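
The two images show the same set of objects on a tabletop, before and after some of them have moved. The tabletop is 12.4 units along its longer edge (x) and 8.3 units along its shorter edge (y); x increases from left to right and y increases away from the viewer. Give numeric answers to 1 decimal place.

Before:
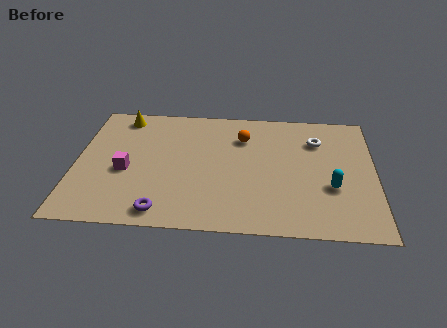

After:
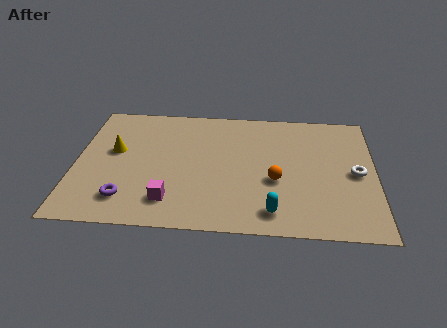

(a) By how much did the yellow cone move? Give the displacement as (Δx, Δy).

(-0.2, -2.4)

The yellow cone started near (1.8, 7.2) and ended near (1.6, 4.8).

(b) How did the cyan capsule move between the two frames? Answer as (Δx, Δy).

(-2.4, -1.7)

From the two frames, the cyan capsule sits at roughly (10.6, 3.0) before and (8.2, 1.3) after.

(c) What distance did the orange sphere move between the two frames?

3.1

The orange sphere was near (6.9, 6.1) before and (8.3, 3.3) after, so it travelled √(1.4² + 2.8²) ≈ 3.1 units.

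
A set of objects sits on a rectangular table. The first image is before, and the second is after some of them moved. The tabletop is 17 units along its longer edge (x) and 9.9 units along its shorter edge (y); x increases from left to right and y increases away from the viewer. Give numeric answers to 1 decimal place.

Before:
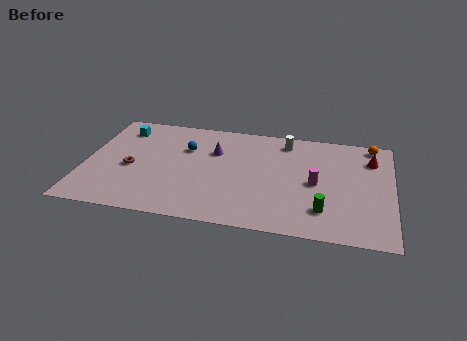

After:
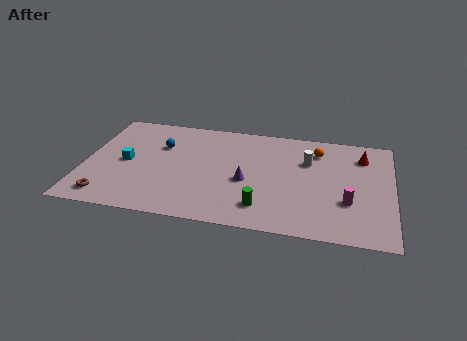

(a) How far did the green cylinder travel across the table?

3.3

The green cylinder moved from about (13.3, 2.3) to (10.0, 2.0), a distance of √(3.3² + 0.3²) ≈ 3.3.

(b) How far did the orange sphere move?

3.2

The orange sphere was near (15.8, 8.9) before and (12.8, 7.8) after, so it travelled √(3.0² + 1.1²) ≈ 3.2 units.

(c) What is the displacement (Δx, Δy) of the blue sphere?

(-1.4, 0.0)

From the two frames, the blue sphere sits at roughly (5.5, 6.7) before and (4.1, 6.7) after.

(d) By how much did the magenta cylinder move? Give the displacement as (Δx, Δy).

(1.8, -1.4)

From the two frames, the magenta cylinder sits at roughly (12.8, 4.7) before and (14.6, 3.3) after.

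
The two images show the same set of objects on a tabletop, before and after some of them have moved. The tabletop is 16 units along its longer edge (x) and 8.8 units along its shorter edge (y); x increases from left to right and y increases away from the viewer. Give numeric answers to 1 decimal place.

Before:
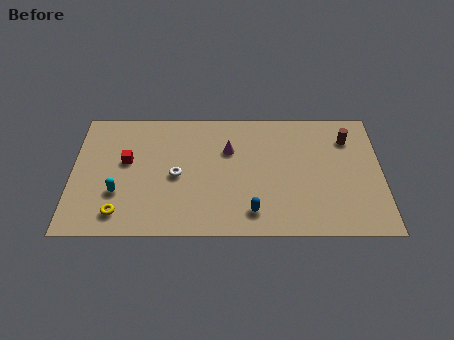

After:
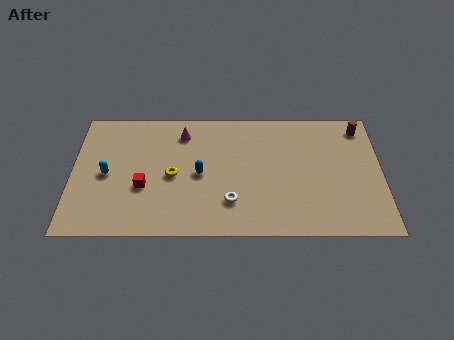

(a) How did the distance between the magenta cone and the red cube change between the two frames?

-1.1

The distance was about 5.4 in the first image and 4.3 in the second, so they moved 1.1 units closer together.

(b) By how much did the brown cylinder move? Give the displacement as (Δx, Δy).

(0.7, 0.8)

The brown cylinder started near (14.3, 6.7) and ended near (15.0, 7.5).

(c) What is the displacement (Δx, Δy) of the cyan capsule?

(-0.6, 1.3)

From the two frames, the cyan capsule sits at roughly (2.4, 2.9) before and (1.8, 4.2) after.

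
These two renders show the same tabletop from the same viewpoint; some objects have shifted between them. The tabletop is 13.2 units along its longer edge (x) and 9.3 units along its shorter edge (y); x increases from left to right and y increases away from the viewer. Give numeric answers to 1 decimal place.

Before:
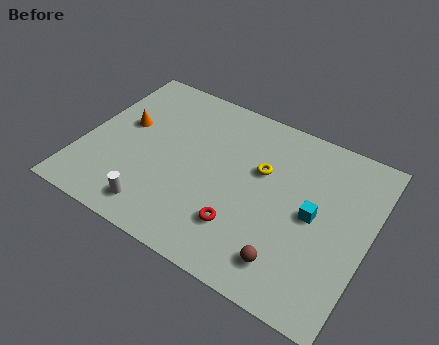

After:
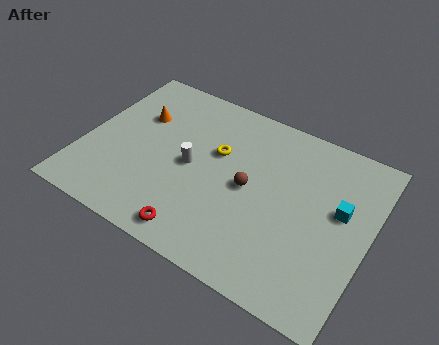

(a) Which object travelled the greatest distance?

the brown sphere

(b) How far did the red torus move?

2.2

The red torus was near (7.7, 2.4) before and (5.9, 1.1) after, so it travelled √(1.8² + 1.3²) ≈ 2.2 units.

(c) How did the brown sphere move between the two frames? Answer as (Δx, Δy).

(-2.3, 2.9)

The brown sphere was at about (10.0, 1.7) and moved to about (7.7, 4.6).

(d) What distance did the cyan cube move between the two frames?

1.4

From (10.7, 4.6) to (11.8, 5.4), the cyan cube covered √(1.1² + 0.8²) ≈ 1.4 units.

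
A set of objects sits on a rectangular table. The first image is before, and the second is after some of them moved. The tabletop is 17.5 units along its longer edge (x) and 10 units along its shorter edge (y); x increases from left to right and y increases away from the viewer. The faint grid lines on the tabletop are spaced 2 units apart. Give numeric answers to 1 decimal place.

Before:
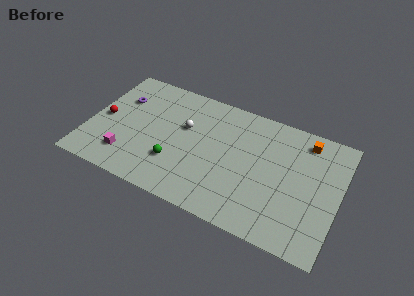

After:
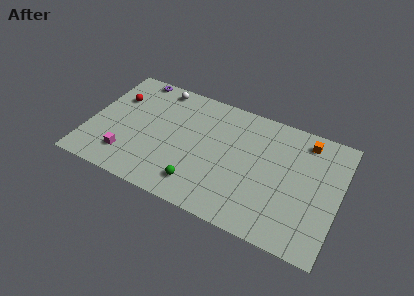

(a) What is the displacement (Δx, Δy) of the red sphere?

(0.6, 2.1)

From the two frames, the red sphere sits at roughly (1.0, 4.8) before and (1.6, 6.9) after.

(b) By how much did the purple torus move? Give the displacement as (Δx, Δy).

(0.7, 2.3)

The purple torus was at about (1.9, 6.9) and moved to about (2.6, 9.2).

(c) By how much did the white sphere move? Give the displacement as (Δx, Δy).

(-2.2, 2.7)

From the two frames, the white sphere sits at roughly (6.6, 6.2) before and (4.4, 8.9) after.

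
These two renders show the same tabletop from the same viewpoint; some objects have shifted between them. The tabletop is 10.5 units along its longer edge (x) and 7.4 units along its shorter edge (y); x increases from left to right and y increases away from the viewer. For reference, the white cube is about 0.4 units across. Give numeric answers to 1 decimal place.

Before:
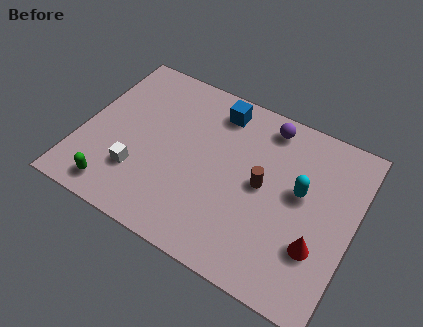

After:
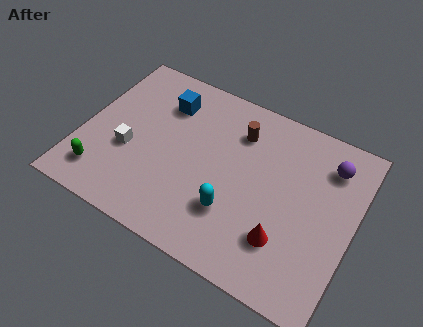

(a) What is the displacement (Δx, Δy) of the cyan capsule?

(-2.3, -2.0)

The cyan capsule started near (8.4, 4.2) and ended near (6.1, 2.2).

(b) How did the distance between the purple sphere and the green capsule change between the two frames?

+1.9

They were about 7.4 units apart before and 9.3 after — 1.9 units further apart.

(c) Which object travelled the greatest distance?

the cyan capsule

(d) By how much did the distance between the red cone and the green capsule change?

-0.7

They were about 7.7 units apart before and 7.0 after — 0.7 units closer together.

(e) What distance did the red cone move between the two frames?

1.2

From (9.3, 2.3) to (8.1, 2.0), the red cone covered √(1.2² + 0.3²) ≈ 1.2 units.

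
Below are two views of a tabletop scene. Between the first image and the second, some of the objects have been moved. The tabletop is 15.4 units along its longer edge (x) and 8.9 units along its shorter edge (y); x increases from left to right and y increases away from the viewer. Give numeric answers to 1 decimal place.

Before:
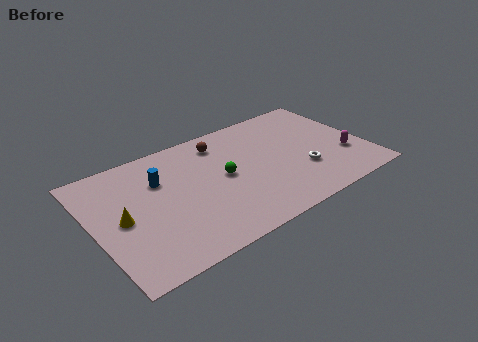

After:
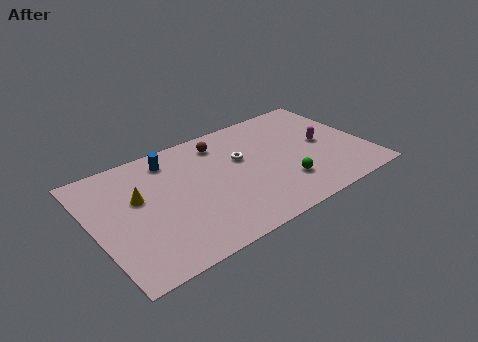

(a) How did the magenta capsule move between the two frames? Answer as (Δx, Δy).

(-1.0, 1.6)

The magenta capsule was at about (14.1, 2.9) and moved to about (13.1, 4.5).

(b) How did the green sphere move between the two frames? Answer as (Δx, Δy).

(3.1, -2.2)

The green sphere was at about (7.3, 4.6) and moved to about (10.4, 2.4).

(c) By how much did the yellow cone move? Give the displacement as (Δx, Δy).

(1.1, 1.1)

From the two frames, the yellow cone sits at roughly (1.5, 4.3) before and (2.6, 5.4) after.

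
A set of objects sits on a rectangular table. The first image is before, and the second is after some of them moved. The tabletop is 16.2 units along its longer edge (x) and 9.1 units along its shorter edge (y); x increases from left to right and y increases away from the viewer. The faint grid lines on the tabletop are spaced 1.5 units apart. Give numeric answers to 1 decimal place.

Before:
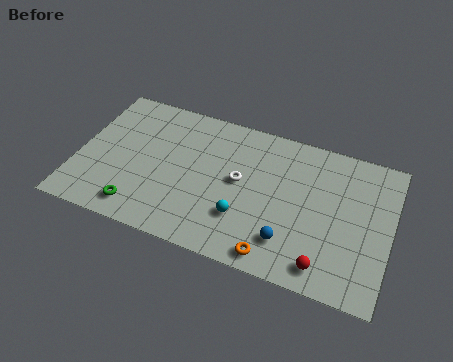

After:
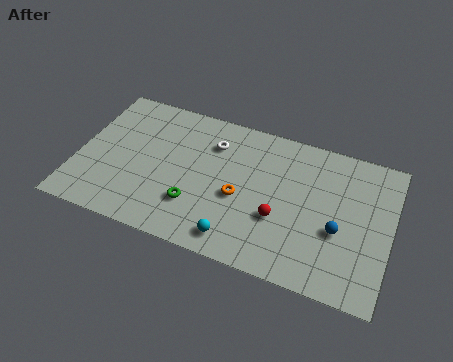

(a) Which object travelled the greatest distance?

the orange torus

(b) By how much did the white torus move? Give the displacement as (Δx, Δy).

(-1.6, 1.9)

The white torus started near (8.4, 4.9) and ended near (6.8, 6.8).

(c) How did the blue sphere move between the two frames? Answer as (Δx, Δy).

(2.4, 1.5)

From the two frames, the blue sphere sits at roughly (11.2, 2.1) before and (13.6, 3.6) after.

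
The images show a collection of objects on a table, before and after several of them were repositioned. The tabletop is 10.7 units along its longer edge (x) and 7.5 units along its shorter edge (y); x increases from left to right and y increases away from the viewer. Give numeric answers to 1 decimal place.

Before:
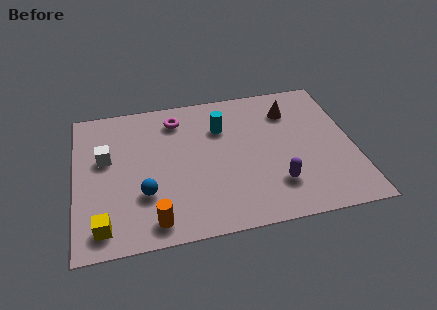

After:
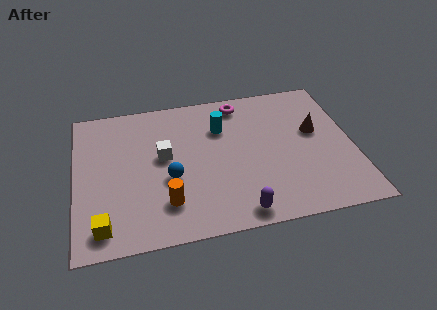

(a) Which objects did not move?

the cyan cylinder and the yellow cube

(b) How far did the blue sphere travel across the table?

1.2

The blue sphere moved from about (2.6, 2.4) to (3.6, 3.0), a distance of √(1.0² + 0.6²) ≈ 1.2.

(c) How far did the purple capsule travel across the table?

1.9

The purple capsule moved from about (7.6, 1.9) to (6.1, 0.8), a distance of √(1.5² + 1.1²) ≈ 1.9.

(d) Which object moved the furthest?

the magenta torus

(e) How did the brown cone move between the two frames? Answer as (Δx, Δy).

(0.9, -1.3)

The brown cone was at about (8.4, 5.7) and moved to about (9.3, 4.4).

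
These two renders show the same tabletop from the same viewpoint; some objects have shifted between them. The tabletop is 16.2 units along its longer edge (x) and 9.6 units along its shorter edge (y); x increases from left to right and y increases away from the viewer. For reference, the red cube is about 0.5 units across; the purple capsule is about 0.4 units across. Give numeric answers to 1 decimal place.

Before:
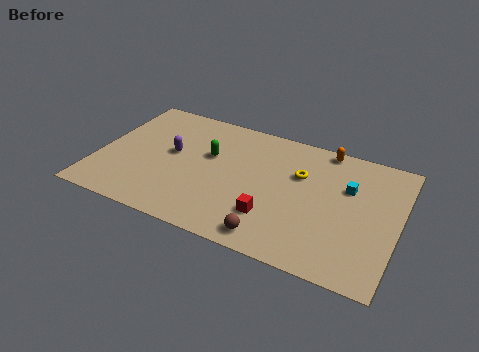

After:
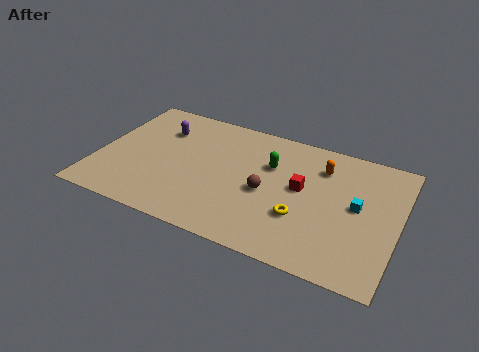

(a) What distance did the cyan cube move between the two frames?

1.3

From (13.4, 6.3) to (14.0, 5.1), the cyan cube covered √(0.6² + 1.2²) ≈ 1.3 units.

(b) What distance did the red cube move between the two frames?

3.0

The red cube was near (9.7, 2.6) before and (11.0, 5.3) after, so it travelled √(1.3² + 2.7²) ≈ 3.0 units.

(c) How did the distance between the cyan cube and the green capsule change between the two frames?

-2.5

They were about 7.5 units apart before and 5.0 after — 2.5 units closer together.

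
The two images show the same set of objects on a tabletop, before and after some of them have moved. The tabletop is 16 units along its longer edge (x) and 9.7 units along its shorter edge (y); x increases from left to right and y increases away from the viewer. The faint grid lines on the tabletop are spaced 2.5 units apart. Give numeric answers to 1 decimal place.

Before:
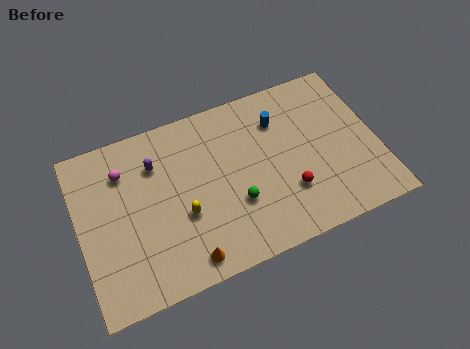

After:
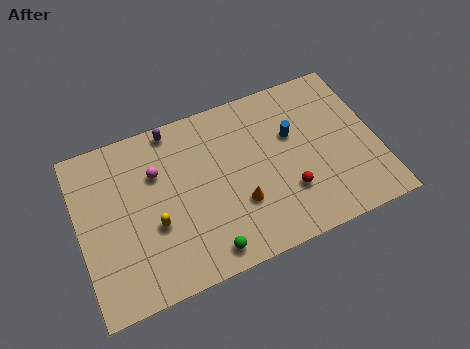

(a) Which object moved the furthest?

the orange cone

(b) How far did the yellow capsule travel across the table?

1.5

From (5.4, 3.7) to (3.9, 3.7), the yellow capsule covered √(1.5² + 0.0²) ≈ 1.5 units.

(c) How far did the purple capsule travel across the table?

2.0

From (4.3, 7.1) to (5.4, 8.8), the purple capsule covered √(1.1² + 1.7²) ≈ 2.0 units.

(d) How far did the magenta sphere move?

1.8

From (2.6, 7.3) to (4.3, 6.6), the magenta sphere covered √(1.7² + 0.7²) ≈ 1.8 units.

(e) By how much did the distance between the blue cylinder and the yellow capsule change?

+1.5

They were about 6.6 units apart before and 8.1 after — 1.5 units further apart.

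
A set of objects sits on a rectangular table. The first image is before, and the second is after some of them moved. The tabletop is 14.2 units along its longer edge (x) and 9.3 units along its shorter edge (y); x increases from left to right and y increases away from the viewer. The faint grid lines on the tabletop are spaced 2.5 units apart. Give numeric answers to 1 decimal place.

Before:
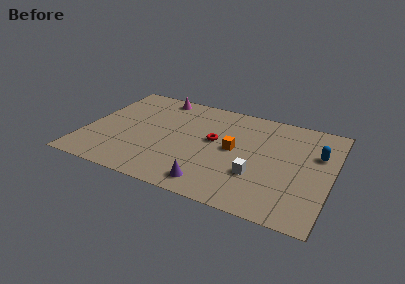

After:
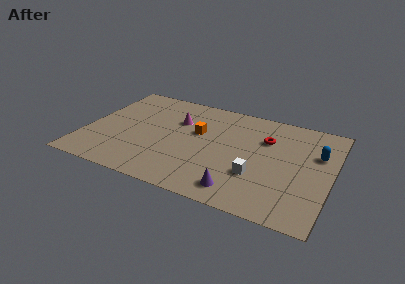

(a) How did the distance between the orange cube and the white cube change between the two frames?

+2.2

The distance was about 2.3 in the first image and 4.5 in the second, so they moved 2.2 units further apart.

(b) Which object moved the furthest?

the red torus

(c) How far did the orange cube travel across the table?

2.3

From (8.6, 4.8) to (6.4, 5.6), the orange cube covered √(2.2² + 0.8²) ≈ 2.3 units.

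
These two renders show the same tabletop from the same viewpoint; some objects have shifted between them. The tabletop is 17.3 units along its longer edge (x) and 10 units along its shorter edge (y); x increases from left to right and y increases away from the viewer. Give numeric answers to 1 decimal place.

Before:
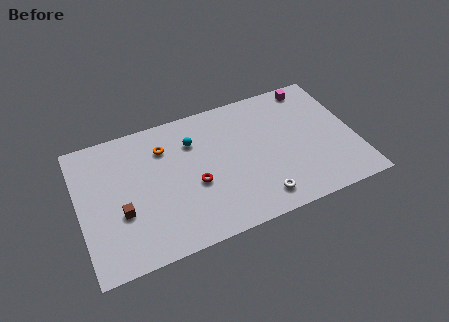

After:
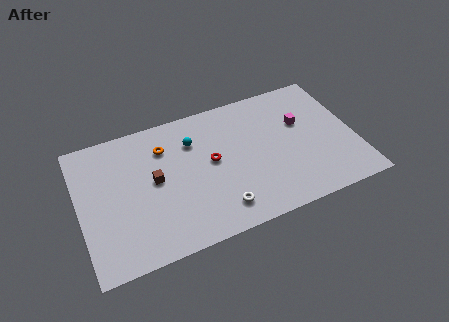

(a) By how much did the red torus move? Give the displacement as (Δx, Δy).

(1.2, 1.3)

The red torus was at about (7.1, 4.1) and moved to about (8.3, 5.4).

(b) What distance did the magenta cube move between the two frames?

2.8

From (15.1, 8.9) to (14.1, 6.3), the magenta cube covered √(1.0² + 2.6²) ≈ 2.8 units.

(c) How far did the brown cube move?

2.7

The brown cube moved from about (2.5, 3.7) to (4.7, 5.3), a distance of √(2.2² + 1.6²) ≈ 2.7.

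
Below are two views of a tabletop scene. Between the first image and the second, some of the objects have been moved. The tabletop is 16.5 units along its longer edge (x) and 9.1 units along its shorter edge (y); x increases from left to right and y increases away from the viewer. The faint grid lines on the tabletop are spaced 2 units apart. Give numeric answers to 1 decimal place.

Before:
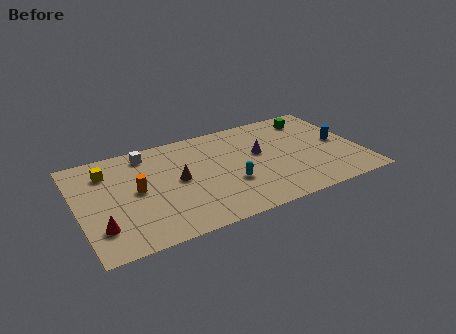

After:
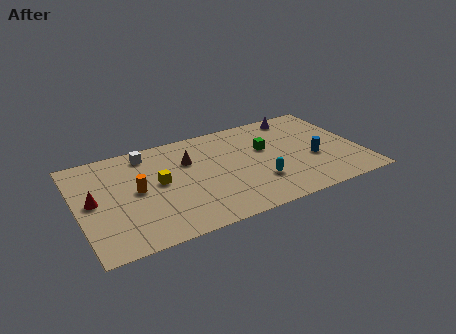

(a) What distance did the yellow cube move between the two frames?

3.5

From (1.9, 7.0) to (4.7, 4.9), the yellow cube covered √(2.8² + 2.1²) ≈ 3.5 units.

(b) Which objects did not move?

the white cube and the orange cylinder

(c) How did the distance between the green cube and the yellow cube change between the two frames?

-5.9

They were about 12.3 units apart before and 6.4 after — 5.9 units closer together.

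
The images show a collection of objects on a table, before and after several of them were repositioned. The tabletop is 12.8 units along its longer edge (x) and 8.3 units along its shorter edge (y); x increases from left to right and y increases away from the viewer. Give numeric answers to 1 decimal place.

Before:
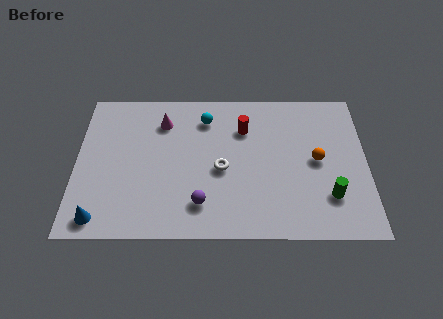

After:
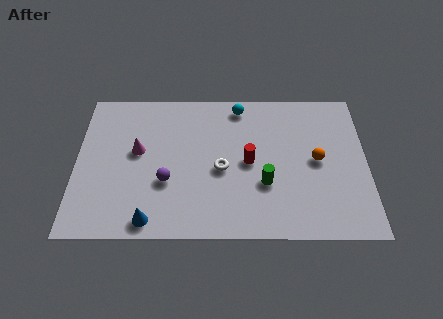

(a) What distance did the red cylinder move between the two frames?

1.9

The red cylinder moved from about (7.4, 6.0) to (7.6, 4.1), a distance of √(0.2² + 1.9²) ≈ 1.9.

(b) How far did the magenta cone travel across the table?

2.0

From (3.8, 6.4) to (2.7, 4.7), the magenta cone covered √(1.1² + 1.7²) ≈ 2.0 units.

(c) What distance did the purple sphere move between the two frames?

1.9

The purple sphere moved from about (5.5, 1.8) to (4.0, 3.0), a distance of √(1.5² + 1.2²) ≈ 1.9.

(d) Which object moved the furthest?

the green cylinder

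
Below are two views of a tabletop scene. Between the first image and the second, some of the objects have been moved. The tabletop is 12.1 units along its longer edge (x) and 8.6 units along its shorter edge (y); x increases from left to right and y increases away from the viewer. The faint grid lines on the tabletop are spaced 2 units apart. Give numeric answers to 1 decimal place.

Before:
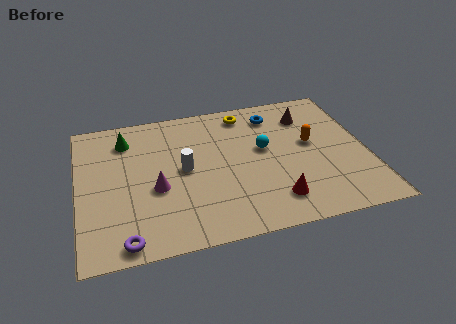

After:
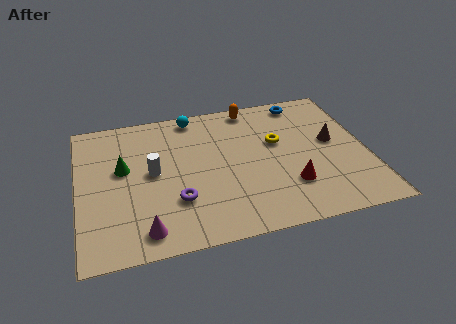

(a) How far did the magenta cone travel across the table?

2.4

The magenta cone was near (3.2, 3.5) before and (2.6, 1.2) after, so it travelled √(0.6² + 2.3²) ≈ 2.4 units.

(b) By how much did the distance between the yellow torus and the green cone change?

+1.4

The distance was about 5.1 in the first image and 6.5 in the second, so they moved 1.4 units further apart.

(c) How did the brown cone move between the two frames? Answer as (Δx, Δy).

(0.9, -1.9)

The brown cone was at about (9.8, 6.6) and moved to about (10.7, 4.7).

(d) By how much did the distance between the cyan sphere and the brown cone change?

+3.8

They were about 2.6 units apart before and 6.4 after — 3.8 units further apart.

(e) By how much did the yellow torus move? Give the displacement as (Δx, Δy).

(1.2, -2.2)

The yellow torus was at about (7.2, 7.4) and moved to about (8.4, 5.2).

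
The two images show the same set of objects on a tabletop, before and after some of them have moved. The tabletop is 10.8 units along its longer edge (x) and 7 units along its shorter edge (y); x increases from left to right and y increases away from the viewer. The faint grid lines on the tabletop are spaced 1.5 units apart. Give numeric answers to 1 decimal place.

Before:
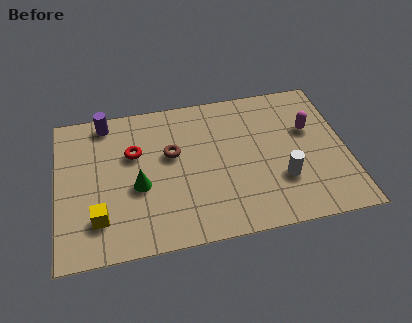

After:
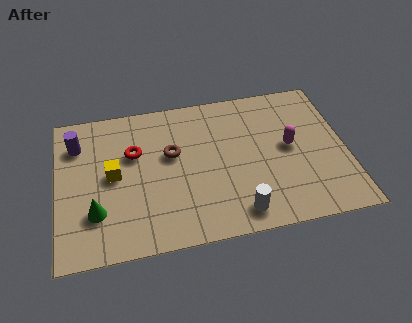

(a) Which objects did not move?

the red torus and the brown torus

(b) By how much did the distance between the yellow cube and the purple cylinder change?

-2.4

They were about 4.5 units apart before and 2.1 after — 2.4 units closer together.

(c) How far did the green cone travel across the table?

1.8

The green cone moved from about (3.0, 2.9) to (1.4, 2.0), a distance of √(1.6² + 0.9²) ≈ 1.8.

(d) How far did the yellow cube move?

2.0

The yellow cube was near (1.5, 1.7) before and (2.1, 3.6) after, so it travelled √(0.6² + 1.9²) ≈ 2.0 units.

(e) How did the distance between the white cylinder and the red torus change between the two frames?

-0.8

The distance was about 5.9 in the first image and 5.1 in the second, so they moved 0.8 units closer together.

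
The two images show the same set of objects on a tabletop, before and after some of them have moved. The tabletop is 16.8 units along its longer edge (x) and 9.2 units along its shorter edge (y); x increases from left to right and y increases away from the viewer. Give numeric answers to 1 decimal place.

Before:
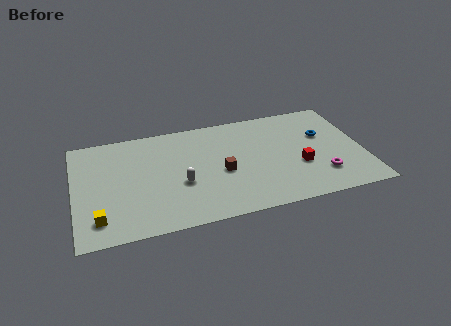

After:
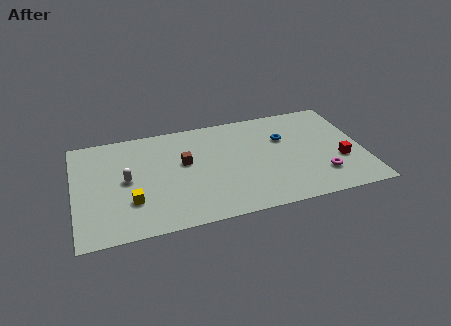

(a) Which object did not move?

the magenta torus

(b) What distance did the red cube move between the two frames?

2.4

The red cube moved from about (13.0, 3.4) to (15.4, 3.3), a distance of √(2.4² + 0.1²) ≈ 2.4.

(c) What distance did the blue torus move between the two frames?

2.3

The blue torus was near (14.6, 5.8) before and (12.3, 6.1) after, so it travelled √(2.3² + 0.3²) ≈ 2.3 units.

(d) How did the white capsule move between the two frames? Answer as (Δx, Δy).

(-3.1, 1.1)

The white capsule started near (6.1, 3.6) and ended near (3.0, 4.7).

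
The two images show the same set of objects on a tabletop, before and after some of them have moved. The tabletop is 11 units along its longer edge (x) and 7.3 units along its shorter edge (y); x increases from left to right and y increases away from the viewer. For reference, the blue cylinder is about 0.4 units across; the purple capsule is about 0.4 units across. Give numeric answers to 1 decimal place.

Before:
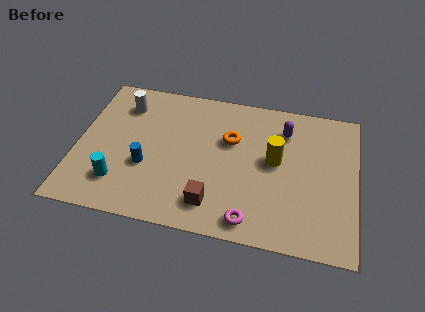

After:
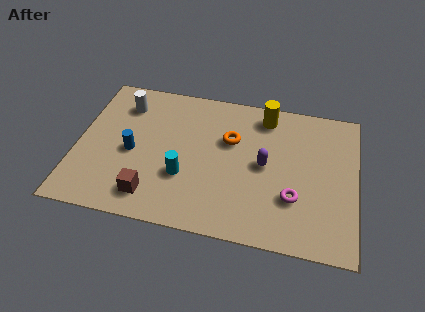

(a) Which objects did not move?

the orange torus and the white cylinder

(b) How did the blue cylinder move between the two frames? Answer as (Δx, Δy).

(-0.6, 0.6)

The blue cylinder started near (2.8, 2.7) and ended near (2.2, 3.3).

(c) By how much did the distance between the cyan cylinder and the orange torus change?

-2.4

Before: roughly 5.2 units apart; after: 2.8. That's 2.4 units closer together.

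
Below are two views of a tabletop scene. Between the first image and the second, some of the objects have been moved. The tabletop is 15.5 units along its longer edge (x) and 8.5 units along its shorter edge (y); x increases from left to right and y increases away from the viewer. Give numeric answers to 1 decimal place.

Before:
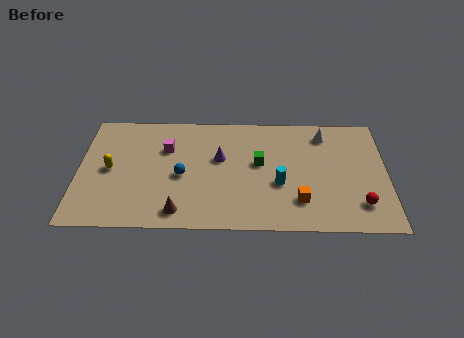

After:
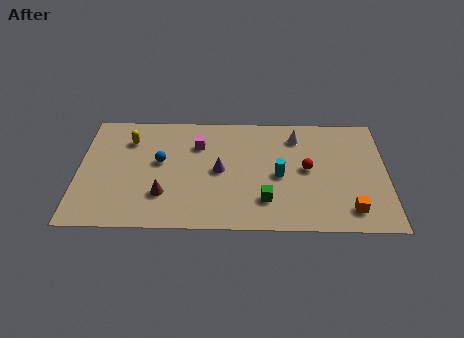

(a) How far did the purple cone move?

0.9

From (7.1, 5.1) to (7.1, 4.2), the purple cone covered √(0.0² + 0.9²) ≈ 0.9 units.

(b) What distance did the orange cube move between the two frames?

2.6

The orange cube was near (11.1, 2.1) before and (13.6, 1.5) after, so it travelled √(2.5² + 0.6²) ≈ 2.6 units.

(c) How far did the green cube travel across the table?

2.7

The green cube was near (9.1, 4.8) before and (9.4, 2.1) after, so it travelled √(0.3² + 2.7²) ≈ 2.7 units.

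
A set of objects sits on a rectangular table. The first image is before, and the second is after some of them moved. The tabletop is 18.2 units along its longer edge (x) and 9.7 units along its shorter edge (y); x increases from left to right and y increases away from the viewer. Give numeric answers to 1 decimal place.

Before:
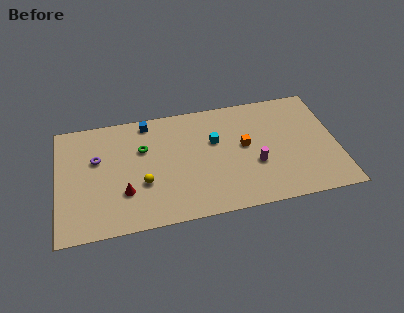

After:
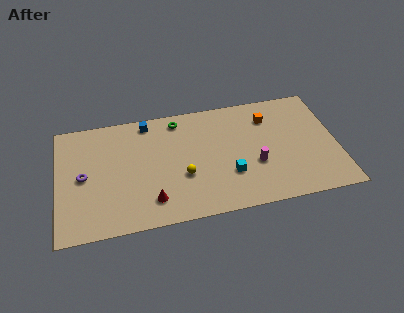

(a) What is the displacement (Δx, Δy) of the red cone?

(1.7, -1.0)

The red cone was at about (4.3, 3.0) and moved to about (6.0, 2.0).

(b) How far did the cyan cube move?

3.1

The cyan cube was near (10.3, 6.1) before and (11.1, 3.1) after, so it travelled √(0.8² + 3.0²) ≈ 3.1 units.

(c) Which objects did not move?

the magenta cylinder and the blue cube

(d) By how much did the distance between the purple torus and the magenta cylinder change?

+0.7

They were about 10.5 units apart before and 11.2 after — 0.7 units further apart.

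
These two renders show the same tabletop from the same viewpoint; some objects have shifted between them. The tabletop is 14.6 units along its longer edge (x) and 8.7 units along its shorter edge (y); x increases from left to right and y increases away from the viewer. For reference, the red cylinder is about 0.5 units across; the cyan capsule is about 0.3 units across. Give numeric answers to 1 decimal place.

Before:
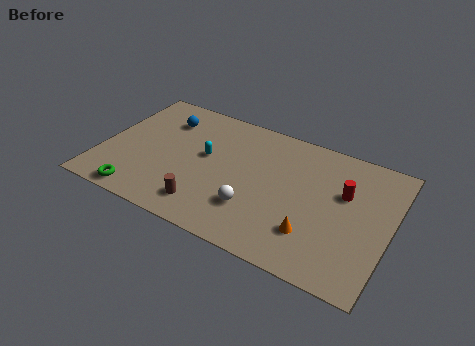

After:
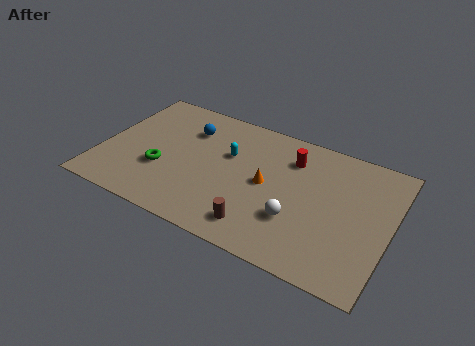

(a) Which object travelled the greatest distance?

the orange cone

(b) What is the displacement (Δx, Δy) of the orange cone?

(-2.6, 2.1)

The orange cone was at about (11.0, 2.3) and moved to about (8.4, 4.4).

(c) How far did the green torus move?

2.3

The green torus was near (2.4, 0.9) before and (3.2, 3.1) after, so it travelled √(0.8² + 2.2²) ≈ 2.3 units.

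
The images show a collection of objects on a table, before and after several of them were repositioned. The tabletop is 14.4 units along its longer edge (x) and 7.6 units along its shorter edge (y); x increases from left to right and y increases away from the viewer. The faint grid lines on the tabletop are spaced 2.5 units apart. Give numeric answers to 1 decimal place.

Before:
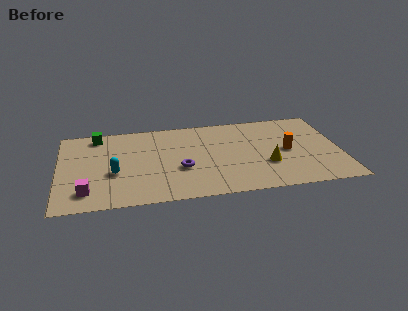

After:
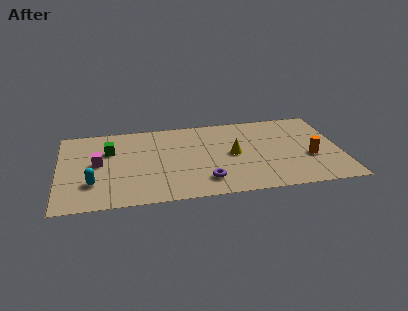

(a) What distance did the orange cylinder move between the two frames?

1.4

The orange cylinder was near (11.7, 3.7) before and (12.8, 2.9) after, so it travelled √(1.1² + 0.8²) ≈ 1.4 units.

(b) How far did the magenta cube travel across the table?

2.6

From (1.4, 1.5) to (2.0, 4.0), the magenta cube covered √(0.6² + 2.5²) ≈ 2.6 units.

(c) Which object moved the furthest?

the magenta cube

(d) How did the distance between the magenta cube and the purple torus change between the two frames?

+0.9

Before: roughly 5.0 units apart; after: 5.9. That's 0.9 units further apart.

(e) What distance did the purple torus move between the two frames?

1.8

The purple torus was near (6.2, 2.9) before and (7.4, 1.6) after, so it travelled √(1.2² + 1.3²) ≈ 1.8 units.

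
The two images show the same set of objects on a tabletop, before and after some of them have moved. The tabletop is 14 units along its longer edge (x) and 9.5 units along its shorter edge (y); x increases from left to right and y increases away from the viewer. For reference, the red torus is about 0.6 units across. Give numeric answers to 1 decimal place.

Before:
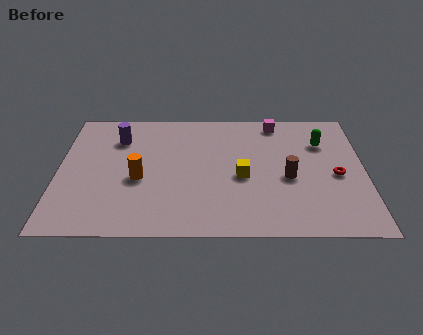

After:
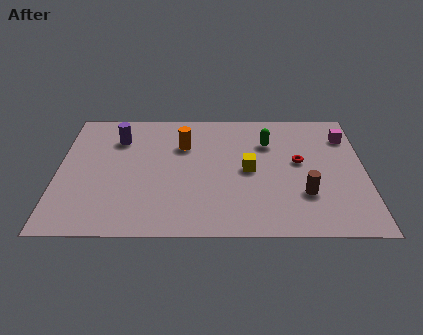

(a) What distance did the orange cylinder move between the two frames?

3.3

From (3.7, 4.0) to (5.7, 6.6), the orange cylinder covered √(2.0² + 2.6²) ≈ 3.3 units.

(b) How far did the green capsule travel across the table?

2.5

From (12.1, 6.8) to (9.6, 6.8), the green capsule covered √(2.5² + 0.0²) ≈ 2.5 units.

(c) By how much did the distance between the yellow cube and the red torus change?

-1.9

The distance was about 4.3 in the first image and 2.4 in the second, so they moved 1.9 units closer together.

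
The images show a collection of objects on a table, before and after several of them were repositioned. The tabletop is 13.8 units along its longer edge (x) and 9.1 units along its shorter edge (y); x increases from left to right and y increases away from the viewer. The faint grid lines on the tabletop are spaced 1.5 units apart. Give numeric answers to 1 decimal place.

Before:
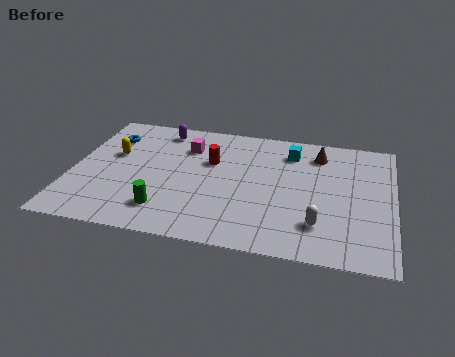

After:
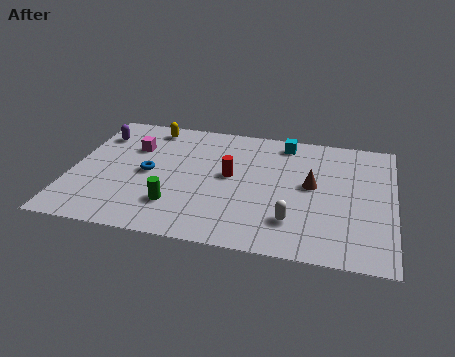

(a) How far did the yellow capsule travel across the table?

2.8

The yellow capsule moved from about (1.7, 5.5) to (3.1, 7.9), a distance of √(1.4² + 2.4²) ≈ 2.8.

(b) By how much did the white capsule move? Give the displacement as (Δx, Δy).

(-1.1, 0.0)

From the two frames, the white capsule sits at roughly (10.7, 2.2) before and (9.6, 2.2) after.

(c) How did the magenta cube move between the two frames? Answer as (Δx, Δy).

(-2.3, -0.5)

The magenta cube was at about (4.8, 6.7) and moved to about (2.5, 6.2).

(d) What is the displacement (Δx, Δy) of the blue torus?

(1.9, -2.4)

The blue torus was at about (1.4, 6.8) and moved to about (3.3, 4.4).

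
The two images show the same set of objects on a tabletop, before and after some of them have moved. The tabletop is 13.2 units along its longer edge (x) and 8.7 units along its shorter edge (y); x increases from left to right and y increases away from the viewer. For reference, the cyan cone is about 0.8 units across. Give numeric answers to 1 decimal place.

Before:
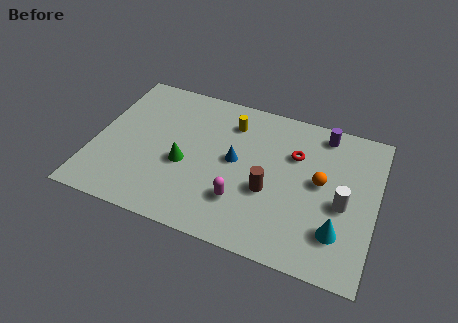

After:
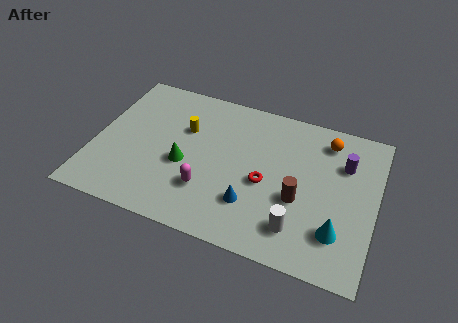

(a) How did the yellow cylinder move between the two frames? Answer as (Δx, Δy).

(-2.1, -1.1)

From the two frames, the yellow cylinder sits at roughly (6.2, 6.8) before and (4.1, 5.7) after.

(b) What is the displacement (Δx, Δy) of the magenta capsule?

(-1.6, 0.1)

The magenta capsule was at about (7.1, 2.4) and moved to about (5.5, 2.5).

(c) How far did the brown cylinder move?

1.4

From (8.3, 3.4) to (9.7, 3.4), the brown cylinder covered √(1.4² + 0.0²) ≈ 1.4 units.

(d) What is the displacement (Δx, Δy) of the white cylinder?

(-1.9, -2.0)

The white cylinder started near (11.7, 3.8) and ended near (9.8, 1.8).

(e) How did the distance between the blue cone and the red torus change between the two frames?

-1.5

Before: roughly 3.0 units apart; after: 1.5. That's 1.5 units closer together.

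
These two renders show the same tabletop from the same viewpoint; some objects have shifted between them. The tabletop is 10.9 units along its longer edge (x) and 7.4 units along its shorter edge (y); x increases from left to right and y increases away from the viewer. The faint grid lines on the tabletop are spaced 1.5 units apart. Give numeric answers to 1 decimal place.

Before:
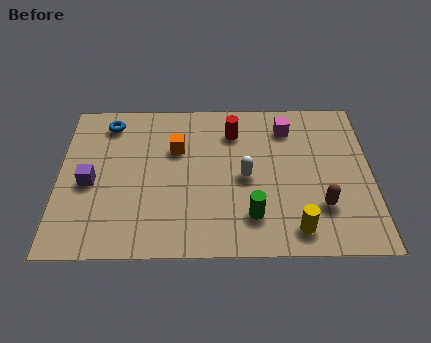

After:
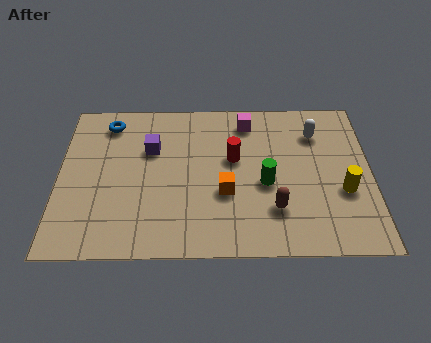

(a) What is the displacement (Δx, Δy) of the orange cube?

(1.7, -2.1)

From the two frames, the orange cube sits at roughly (4.1, 4.9) before and (5.8, 2.8) after.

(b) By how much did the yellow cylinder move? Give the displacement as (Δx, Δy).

(1.7, 1.7)

The yellow cylinder started near (8.2, 1.1) and ended near (9.9, 2.8).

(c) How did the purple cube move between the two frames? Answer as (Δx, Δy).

(2.1, 1.6)

The purple cube was at about (1.1, 3.3) and moved to about (3.2, 4.9).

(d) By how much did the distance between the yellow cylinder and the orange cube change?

-1.5

Before: roughly 5.6 units apart; after: 4.1. That's 1.5 units closer together.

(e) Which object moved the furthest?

the white capsule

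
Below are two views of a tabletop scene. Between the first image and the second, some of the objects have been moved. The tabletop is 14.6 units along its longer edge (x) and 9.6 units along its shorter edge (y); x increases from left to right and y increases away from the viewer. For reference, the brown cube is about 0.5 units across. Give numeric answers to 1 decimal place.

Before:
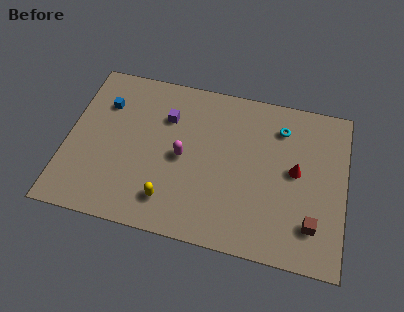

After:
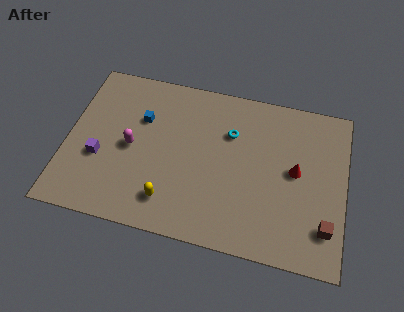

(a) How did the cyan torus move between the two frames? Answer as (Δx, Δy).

(-2.6, -0.9)

The cyan torus started near (11.1, 7.5) and ended near (8.5, 6.6).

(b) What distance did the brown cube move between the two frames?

0.7

From (13.0, 2.2) to (13.7, 2.2), the brown cube covered √(0.7² + 0.0²) ≈ 0.7 units.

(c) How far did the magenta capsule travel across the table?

2.7

The magenta capsule was near (6.1, 4.6) before and (3.4, 4.6) after, so it travelled √(2.7² + 0.0²) ≈ 2.7 units.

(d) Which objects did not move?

the red cone and the yellow capsule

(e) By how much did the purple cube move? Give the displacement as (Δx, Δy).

(-3.3, -3.2)

The purple cube started near (5.1, 6.8) and ended near (1.8, 3.6).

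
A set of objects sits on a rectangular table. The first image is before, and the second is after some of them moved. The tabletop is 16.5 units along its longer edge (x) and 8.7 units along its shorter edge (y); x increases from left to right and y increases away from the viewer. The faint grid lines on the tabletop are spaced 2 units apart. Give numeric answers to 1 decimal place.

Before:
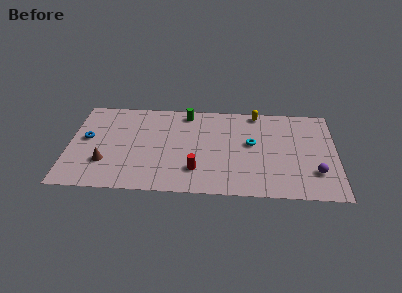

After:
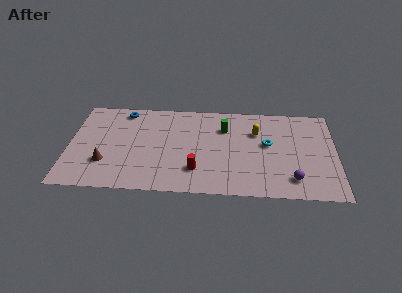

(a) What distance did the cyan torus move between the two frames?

1.0

The cyan torus was near (11.3, 4.9) before and (12.3, 4.9) after, so it travelled √(1.0² + 0.0²) ≈ 1.0 units.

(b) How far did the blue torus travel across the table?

3.6

The blue torus moved from about (1.1, 4.8) to (3.3, 7.6), a distance of √(2.2² + 2.8²) ≈ 3.6.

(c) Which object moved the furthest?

the blue torus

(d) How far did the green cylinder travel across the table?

2.7

The green cylinder was near (7.2, 7.6) before and (9.6, 6.3) after, so it travelled √(2.4² + 1.3²) ≈ 2.7 units.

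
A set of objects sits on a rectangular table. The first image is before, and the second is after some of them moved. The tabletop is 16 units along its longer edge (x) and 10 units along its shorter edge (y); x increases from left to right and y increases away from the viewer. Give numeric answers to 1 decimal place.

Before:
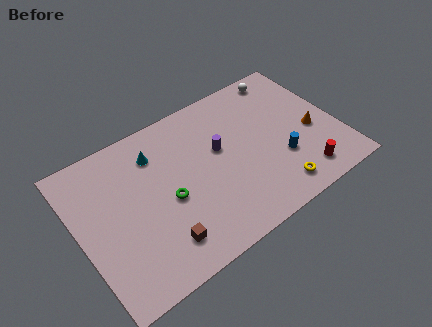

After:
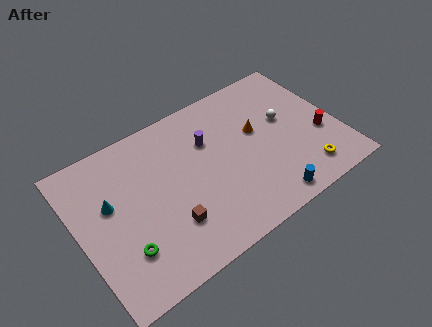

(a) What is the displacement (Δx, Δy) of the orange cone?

(-3.2, 1.7)

The orange cone started near (14.4, 4.2) and ended near (11.2, 5.9).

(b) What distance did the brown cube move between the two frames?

1.1

The brown cube was near (4.4, 2.0) before and (5.1, 2.8) after, so it travelled √(0.7² + 0.8²) ≈ 1.1 units.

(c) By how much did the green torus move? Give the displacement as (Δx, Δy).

(-3.0, -1.7)

The green torus was at about (5.3, 4.4) and moved to about (2.3, 2.7).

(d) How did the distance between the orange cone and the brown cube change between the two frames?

-3.4

Before: roughly 10.2 units apart; after: 6.8. That's 3.4 units closer together.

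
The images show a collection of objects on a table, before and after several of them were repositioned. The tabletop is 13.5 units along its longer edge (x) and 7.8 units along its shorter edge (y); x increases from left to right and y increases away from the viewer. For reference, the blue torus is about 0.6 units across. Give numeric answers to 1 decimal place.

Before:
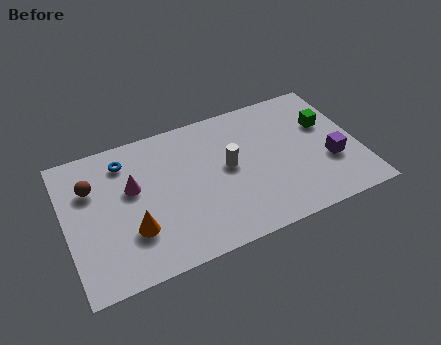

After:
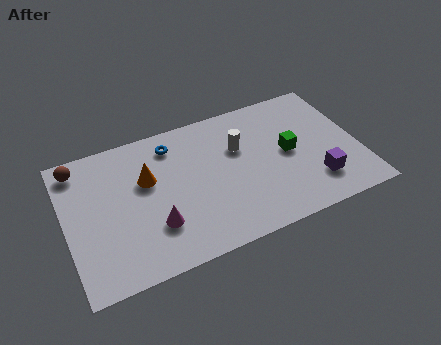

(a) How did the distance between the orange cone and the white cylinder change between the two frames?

-0.6

They were about 4.9 units apart before and 4.3 after — 0.6 units closer together.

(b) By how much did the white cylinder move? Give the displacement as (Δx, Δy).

(0.6, 0.9)

The white cylinder was at about (7.5, 4.2) and moved to about (8.1, 5.1).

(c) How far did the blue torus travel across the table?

2.2

The blue torus was near (2.9, 6.3) before and (5.1, 6.4) after, so it travelled √(2.2² + 0.1²) ≈ 2.2 units.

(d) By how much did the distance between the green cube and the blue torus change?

-3.7

Before: roughly 9.4 units apart; after: 5.7. That's 3.7 units closer together.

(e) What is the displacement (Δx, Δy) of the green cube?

(-1.9, -1.0)

The green cube started near (12.2, 5.0) and ended near (10.3, 4.0).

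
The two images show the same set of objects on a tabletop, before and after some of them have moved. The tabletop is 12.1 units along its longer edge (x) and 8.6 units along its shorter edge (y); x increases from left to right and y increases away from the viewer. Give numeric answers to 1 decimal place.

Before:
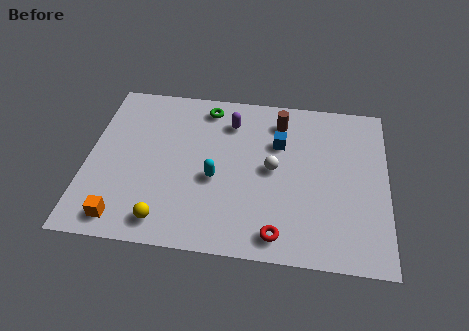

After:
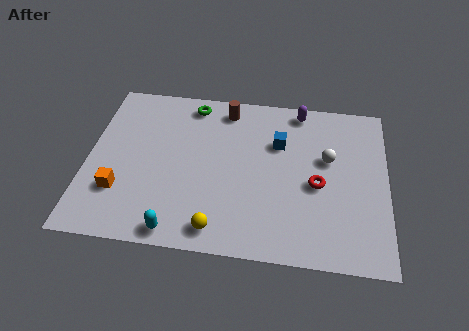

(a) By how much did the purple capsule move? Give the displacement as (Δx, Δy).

(2.8, 1.0)

From the two frames, the purple capsule sits at roughly (5.7, 6.7) before and (8.5, 7.7) after.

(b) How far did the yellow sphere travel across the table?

2.1

The yellow sphere was near (3.3, 1.2) before and (5.4, 1.1) after, so it travelled √(2.1² + 0.1²) ≈ 2.1 units.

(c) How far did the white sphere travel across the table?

2.3

The white sphere moved from about (7.5, 4.4) to (9.7, 5.2), a distance of √(2.2² + 0.8²) ≈ 2.3.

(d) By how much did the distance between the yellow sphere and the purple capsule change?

+1.3

Before: roughly 6.0 units apart; after: 7.3. That's 1.3 units further apart.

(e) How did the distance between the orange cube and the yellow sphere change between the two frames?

+2.5

Before: roughly 1.7 units apart; after: 4.2. That's 2.5 units further apart.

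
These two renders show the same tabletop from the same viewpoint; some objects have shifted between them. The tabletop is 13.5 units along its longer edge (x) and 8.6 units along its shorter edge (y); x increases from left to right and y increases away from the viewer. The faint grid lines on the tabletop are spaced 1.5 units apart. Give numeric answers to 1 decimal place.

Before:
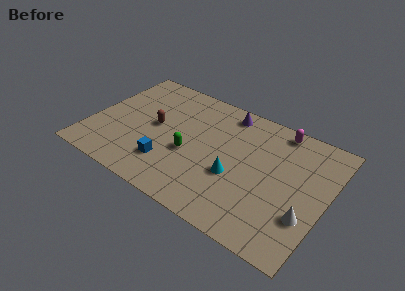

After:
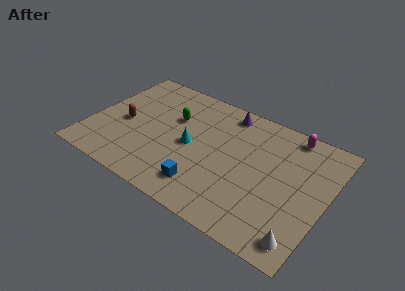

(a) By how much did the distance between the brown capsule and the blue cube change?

+3.0

The distance was about 2.6 in the first image and 5.6 in the second, so they moved 3.0 units further apart.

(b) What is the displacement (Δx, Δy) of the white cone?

(0.0, -1.5)

The white cone started near (12.6, 2.7) and ended near (12.6, 1.2).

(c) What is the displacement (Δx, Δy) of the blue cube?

(2.2, -0.5)

The blue cube started near (4.8, 2.2) and ended near (7.0, 1.7).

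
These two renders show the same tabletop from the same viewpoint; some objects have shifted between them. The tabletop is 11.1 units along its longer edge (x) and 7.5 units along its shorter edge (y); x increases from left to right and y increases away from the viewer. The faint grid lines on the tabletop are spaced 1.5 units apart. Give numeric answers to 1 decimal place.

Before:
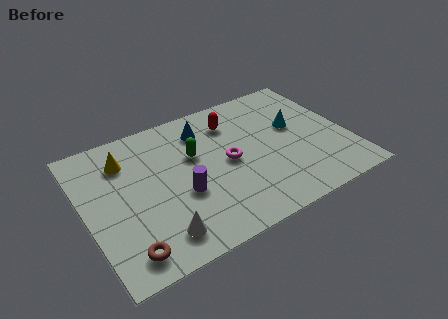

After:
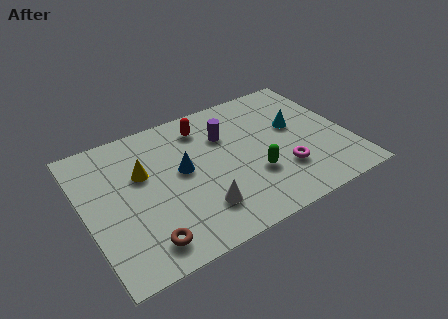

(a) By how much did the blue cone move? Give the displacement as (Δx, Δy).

(-1.2, -1.8)

From the two frames, the blue cone sits at roughly (5.3, 5.9) before and (4.1, 4.1) after.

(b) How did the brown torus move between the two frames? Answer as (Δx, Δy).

(0.8, 0.1)

From the two frames, the brown torus sits at roughly (1.3, 1.1) before and (2.1, 1.2) after.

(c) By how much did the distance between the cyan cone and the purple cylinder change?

-2.3

They were about 5.3 units apart before and 3.0 after — 2.3 units closer together.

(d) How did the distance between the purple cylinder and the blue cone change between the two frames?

-1.0

They were about 3.3 units apart before and 2.3 after — 1.0 units closer together.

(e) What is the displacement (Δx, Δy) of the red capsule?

(-1.2, 0.3)

The red capsule was at about (6.5, 5.8) and moved to about (5.3, 6.1).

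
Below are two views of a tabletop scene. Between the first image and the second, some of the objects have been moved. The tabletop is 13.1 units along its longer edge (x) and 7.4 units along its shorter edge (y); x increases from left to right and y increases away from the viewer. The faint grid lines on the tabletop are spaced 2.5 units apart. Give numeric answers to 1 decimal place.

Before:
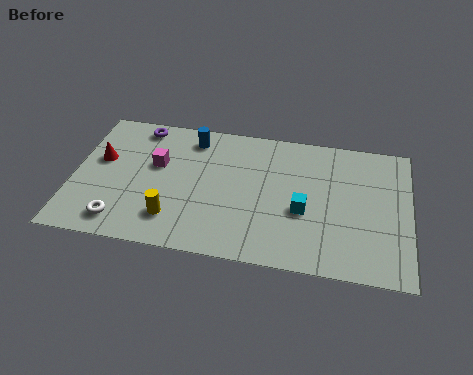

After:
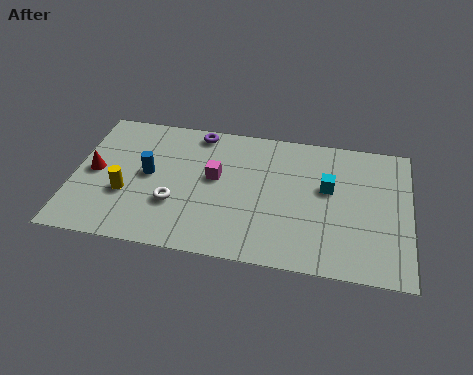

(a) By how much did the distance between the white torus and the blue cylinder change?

-3.8

They were about 5.6 units apart before and 1.8 after — 3.8 units closer together.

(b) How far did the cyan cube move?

1.7

The cyan cube moved from about (9.0, 3.0) to (9.9, 4.4), a distance of √(0.9² + 1.4²) ≈ 1.7.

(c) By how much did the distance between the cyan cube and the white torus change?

-1.0

The distance was about 7.2 in the first image and 6.2 in the second, so they moved 1.0 units closer together.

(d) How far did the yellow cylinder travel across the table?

2.1

The yellow cylinder was near (4.0, 1.7) before and (2.1, 2.7) after, so it travelled √(1.9² + 1.0²) ≈ 2.1 units.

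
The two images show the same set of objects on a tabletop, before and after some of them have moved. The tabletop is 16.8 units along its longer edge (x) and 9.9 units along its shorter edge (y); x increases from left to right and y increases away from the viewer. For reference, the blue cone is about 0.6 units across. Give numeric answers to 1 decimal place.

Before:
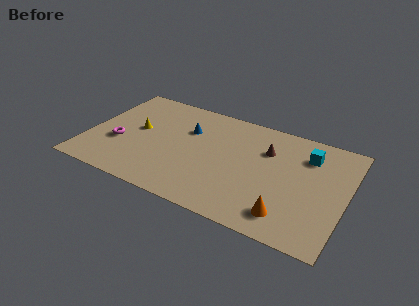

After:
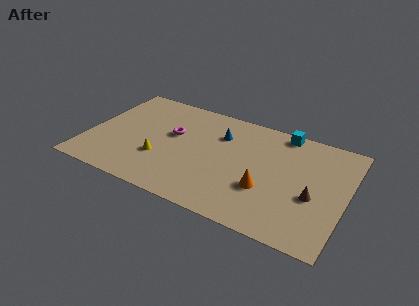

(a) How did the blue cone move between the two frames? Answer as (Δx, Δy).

(2.1, 0.4)

The blue cone started near (6.3, 6.7) and ended near (8.4, 7.1).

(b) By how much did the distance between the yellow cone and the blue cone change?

+1.7

They were about 3.5 units apart before and 5.2 after — 1.7 units further apart.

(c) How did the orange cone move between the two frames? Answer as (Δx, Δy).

(-1.6, 1.6)

The orange cone started near (13.4, 1.8) and ended near (11.8, 3.4).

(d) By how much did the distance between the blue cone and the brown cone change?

+1.9

The distance was about 5.2 in the first image and 7.1 in the second, so they moved 1.9 units further apart.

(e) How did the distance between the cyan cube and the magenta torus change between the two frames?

-5.0

Before: roughly 12.6 units apart; after: 7.6. That's 5.0 units closer together.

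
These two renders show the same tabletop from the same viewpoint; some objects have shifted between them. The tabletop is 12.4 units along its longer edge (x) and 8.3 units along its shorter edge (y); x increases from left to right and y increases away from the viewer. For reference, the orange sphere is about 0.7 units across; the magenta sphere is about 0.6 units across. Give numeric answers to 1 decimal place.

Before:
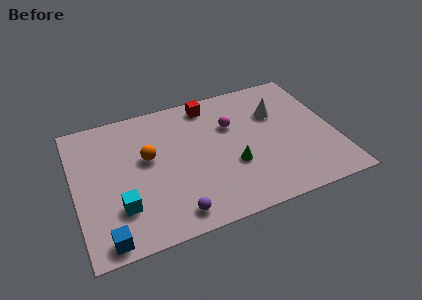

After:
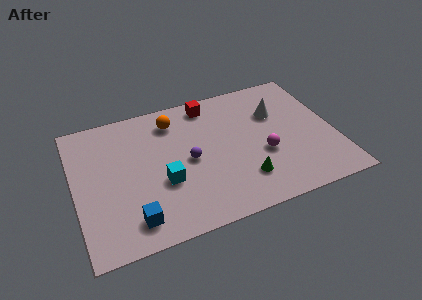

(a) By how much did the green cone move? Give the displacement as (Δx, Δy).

(0.4, -1.0)

The green cone started near (7.4, 3.0) and ended near (7.8, 2.0).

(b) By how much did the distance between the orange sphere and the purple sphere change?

-1.1

The distance was about 3.8 in the first image and 2.7 in the second, so they moved 1.1 units closer together.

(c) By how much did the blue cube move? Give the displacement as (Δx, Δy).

(1.3, 0.6)

The blue cube started near (1.2, 0.8) and ended near (2.5, 1.4).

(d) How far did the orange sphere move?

2.4

The orange sphere was near (3.5, 4.8) before and (4.9, 6.7) after, so it travelled √(1.4² + 1.9²) ≈ 2.4 units.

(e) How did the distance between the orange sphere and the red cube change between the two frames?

-2.1

Before: roughly 4.0 units apart; after: 1.9. That's 2.1 units closer together.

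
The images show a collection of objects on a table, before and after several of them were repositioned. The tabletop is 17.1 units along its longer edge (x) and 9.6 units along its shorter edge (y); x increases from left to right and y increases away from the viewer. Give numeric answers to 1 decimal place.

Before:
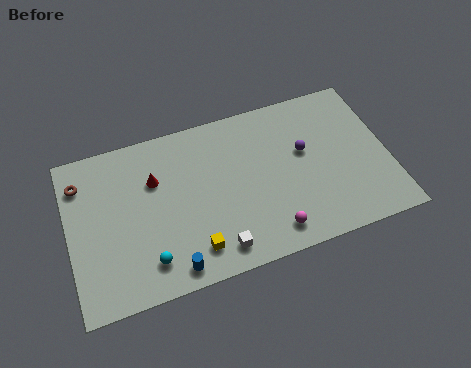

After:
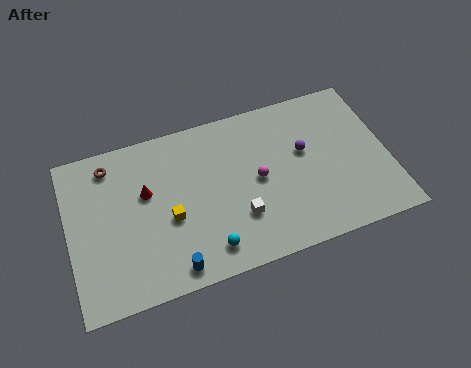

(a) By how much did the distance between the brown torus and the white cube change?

-0.8

The distance was about 9.1 in the first image and 8.3 in the second, so they moved 0.8 units closer together.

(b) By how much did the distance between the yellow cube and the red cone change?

-2.8

Before: roughly 5.0 units apart; after: 2.2. That's 2.8 units closer together.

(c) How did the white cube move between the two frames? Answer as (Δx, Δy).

(1.3, 1.5)

From the two frames, the white cube sits at roughly (7.6, 1.4) before and (8.9, 2.9) after.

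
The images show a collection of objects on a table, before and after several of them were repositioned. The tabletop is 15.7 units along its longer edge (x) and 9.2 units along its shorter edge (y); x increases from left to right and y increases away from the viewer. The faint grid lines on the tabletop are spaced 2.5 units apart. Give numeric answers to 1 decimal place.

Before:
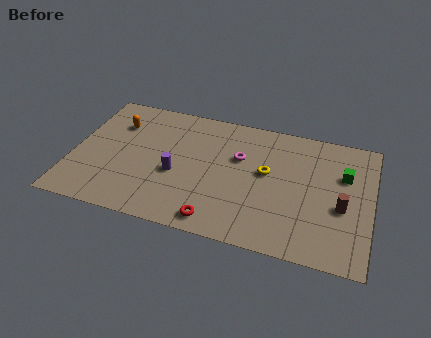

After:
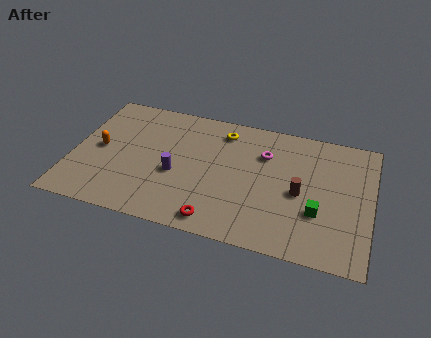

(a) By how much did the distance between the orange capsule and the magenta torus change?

+2.2

The distance was about 6.6 in the first image and 8.8 in the second, so they moved 2.2 units further apart.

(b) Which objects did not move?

the purple cylinder and the red torus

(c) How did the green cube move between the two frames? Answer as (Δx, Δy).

(-1.2, -3.0)

From the two frames, the green cube sits at roughly (14.2, 6.1) before and (13.0, 3.1) after.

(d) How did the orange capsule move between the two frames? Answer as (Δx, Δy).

(-0.7, -2.1)

The orange capsule was at about (2.1, 6.7) and moved to about (1.4, 4.6).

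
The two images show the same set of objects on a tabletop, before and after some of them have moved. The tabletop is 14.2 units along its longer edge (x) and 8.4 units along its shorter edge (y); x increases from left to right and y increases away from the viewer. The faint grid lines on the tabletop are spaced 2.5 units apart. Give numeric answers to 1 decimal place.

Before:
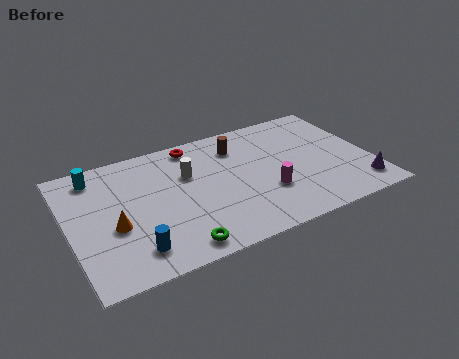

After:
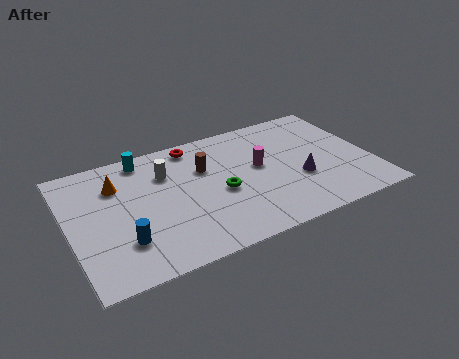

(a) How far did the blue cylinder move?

0.8

From (2.7, 1.6) to (2.3, 2.3), the blue cylinder covered √(0.4² + 0.7²) ≈ 0.8 units.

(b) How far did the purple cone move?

3.1

From (13.4, 1.5) to (10.7, 3.1), the purple cone covered √(2.7² + 1.6²) ≈ 3.1 units.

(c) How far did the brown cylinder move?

1.9

The brown cylinder moved from about (8.2, 6.5) to (6.5, 5.6), a distance of √(1.7² + 0.9²) ≈ 1.9.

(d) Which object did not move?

the red torus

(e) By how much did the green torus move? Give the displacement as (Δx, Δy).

(2.4, 2.7)

The green torus started near (4.6, 1.0) and ended near (7.0, 3.7).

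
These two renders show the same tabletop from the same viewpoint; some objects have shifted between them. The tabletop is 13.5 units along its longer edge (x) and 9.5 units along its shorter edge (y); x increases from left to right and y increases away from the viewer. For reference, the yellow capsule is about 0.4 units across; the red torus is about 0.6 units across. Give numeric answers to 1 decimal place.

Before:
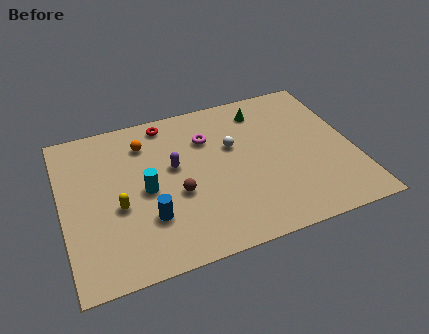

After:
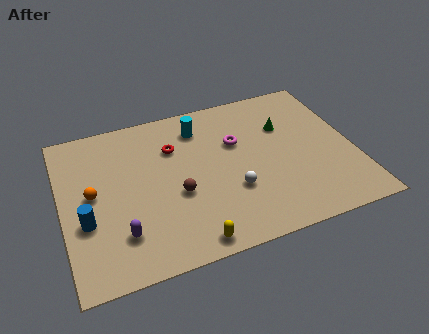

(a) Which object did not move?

the brown sphere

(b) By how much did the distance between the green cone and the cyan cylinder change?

-2.6

They were about 6.7 units apart before and 4.1 after — 2.6 units closer together.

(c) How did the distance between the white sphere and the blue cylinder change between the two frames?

+1.5

The distance was about 5.2 in the first image and 6.7 in the second, so they moved 1.5 units further apart.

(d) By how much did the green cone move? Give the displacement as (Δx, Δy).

(0.9, -1.4)

From the two frames, the green cone sits at roughly (9.6, 7.8) before and (10.5, 6.4) after.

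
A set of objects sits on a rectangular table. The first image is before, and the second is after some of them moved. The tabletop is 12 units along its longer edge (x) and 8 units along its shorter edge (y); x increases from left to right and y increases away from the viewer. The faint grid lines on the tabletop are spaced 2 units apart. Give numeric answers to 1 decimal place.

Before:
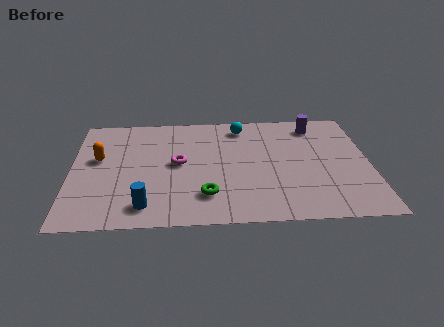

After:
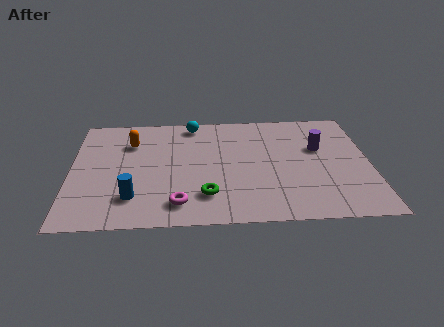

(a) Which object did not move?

the green torus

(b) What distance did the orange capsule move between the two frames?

1.7

The orange capsule moved from about (1.1, 4.7) to (2.4, 5.8), a distance of √(1.3² + 1.1²) ≈ 1.7.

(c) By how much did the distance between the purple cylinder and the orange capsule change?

-1.4

Before: roughly 9.0 units apart; after: 7.6. That's 1.4 units closer together.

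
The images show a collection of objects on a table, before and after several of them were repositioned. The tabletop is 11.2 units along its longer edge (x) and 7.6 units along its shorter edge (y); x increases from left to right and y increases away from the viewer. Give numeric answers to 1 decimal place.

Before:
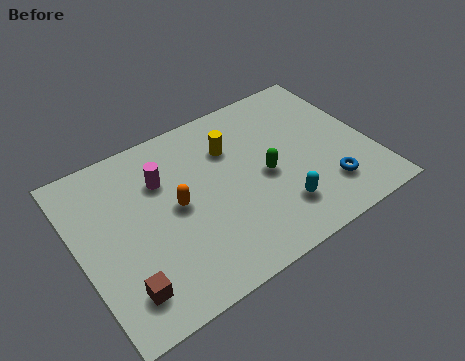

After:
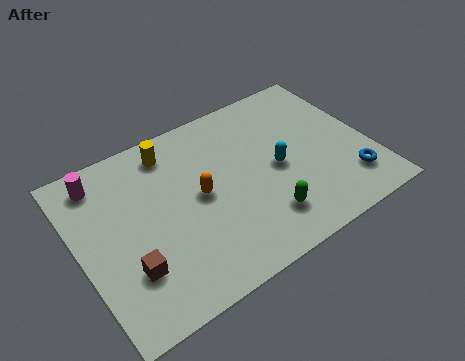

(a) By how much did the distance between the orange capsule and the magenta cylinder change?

+2.8

Before: roughly 1.4 units apart; after: 4.2. That's 2.8 units further apart.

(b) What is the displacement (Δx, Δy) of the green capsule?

(-0.4, -1.8)

The green capsule started near (7.1, 3.5) and ended near (6.7, 1.7).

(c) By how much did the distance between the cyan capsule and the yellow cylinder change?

+0.8

They were about 3.8 units apart before and 4.6 after — 0.8 units further apart.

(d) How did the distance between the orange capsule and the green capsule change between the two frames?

-0.4

They were about 3.4 units apart before and 3.0 after — 0.4 units closer together.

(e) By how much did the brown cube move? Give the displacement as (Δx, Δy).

(0.3, 0.7)

The brown cube was at about (1.3, 1.5) and moved to about (1.6, 2.2).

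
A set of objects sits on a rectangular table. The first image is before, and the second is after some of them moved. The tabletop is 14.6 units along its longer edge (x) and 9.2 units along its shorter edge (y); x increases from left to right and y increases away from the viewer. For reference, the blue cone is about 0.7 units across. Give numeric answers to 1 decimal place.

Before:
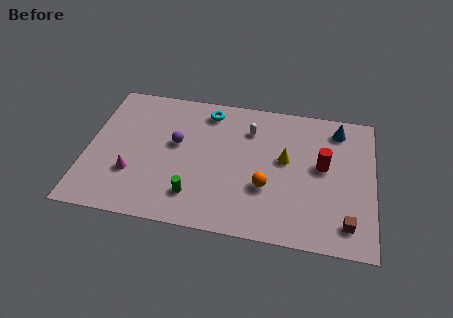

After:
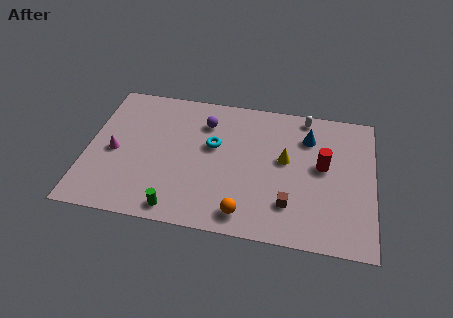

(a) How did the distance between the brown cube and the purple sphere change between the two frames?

-3.0

They were about 9.5 units apart before and 6.5 after — 3.0 units closer together.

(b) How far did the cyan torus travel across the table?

2.3

The cyan torus was near (6.0, 7.8) before and (6.4, 5.5) after, so it travelled √(0.4² + 2.3²) ≈ 2.3 units.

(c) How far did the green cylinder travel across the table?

1.3

From (5.6, 2.0) to (4.8, 1.0), the green cylinder covered √(0.8² + 1.0²) ≈ 1.3 units.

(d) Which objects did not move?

the red cylinder and the yellow cone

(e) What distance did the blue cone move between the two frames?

1.7

From (12.7, 7.7) to (11.2, 6.9), the blue cone covered √(1.5² + 0.8²) ≈ 1.7 units.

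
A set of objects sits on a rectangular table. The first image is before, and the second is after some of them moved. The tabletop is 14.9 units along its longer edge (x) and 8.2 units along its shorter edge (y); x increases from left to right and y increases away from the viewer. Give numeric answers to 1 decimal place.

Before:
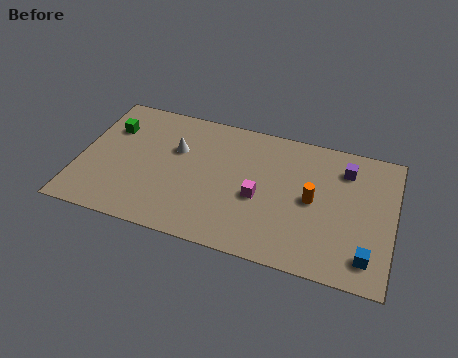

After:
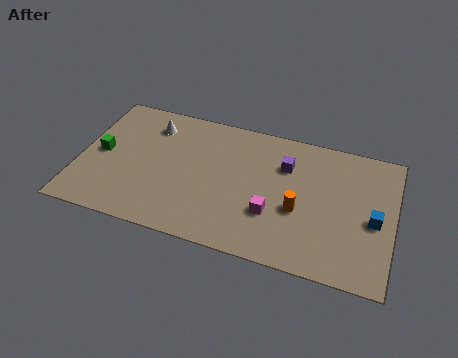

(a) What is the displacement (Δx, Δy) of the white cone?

(-1.3, 1.2)

From the two frames, the white cone sits at roughly (4.5, 5.3) before and (3.2, 6.5) after.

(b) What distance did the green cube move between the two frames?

1.7

The green cube was near (1.3, 5.8) before and (1.0, 4.1) after, so it travelled √(0.3² + 1.7²) ≈ 1.7 units.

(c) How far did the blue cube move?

2.2

The blue cube moved from about (13.8, 1.5) to (14.0, 3.7), a distance of √(0.2² + 2.2²) ≈ 2.2.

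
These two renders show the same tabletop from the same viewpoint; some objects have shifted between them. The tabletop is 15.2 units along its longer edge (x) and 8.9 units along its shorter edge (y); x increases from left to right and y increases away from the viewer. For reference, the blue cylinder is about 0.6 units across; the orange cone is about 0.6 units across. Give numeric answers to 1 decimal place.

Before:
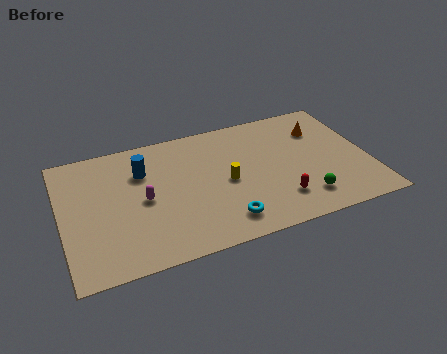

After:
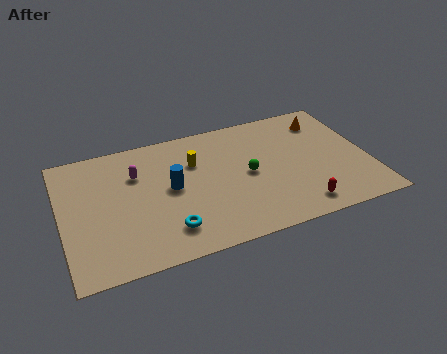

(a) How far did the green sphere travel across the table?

3.6

From (11.7, 1.8) to (9.2, 4.4), the green sphere covered √(2.5² + 2.6²) ≈ 3.6 units.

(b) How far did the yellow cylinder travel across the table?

2.4

From (8.1, 4.2) to (6.7, 6.1), the yellow cylinder covered √(1.4² + 1.9²) ≈ 2.4 units.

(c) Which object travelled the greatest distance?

the green sphere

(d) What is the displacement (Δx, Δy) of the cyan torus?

(-2.7, 0.3)

The cyan torus was at about (7.7, 1.6) and moved to about (5.0, 1.9).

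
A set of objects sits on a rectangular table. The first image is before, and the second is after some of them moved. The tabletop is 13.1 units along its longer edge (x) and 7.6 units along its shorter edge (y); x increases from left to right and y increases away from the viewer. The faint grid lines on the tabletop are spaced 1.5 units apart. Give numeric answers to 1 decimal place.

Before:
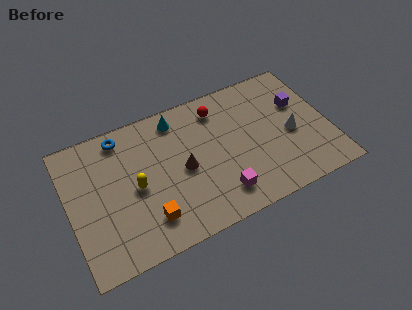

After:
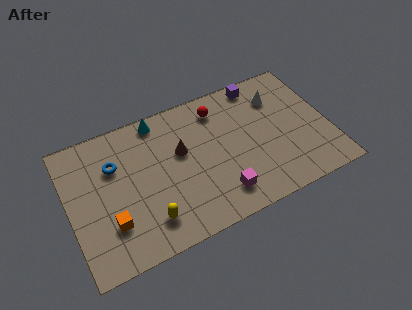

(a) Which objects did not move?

the magenta cube and the red sphere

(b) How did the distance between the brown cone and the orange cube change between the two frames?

+1.7

They were about 2.8 units apart before and 4.5 after — 1.7 units further apart.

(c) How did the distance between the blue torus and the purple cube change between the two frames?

-1.3

The distance was about 9.1 in the first image and 7.8 in the second, so they moved 1.3 units closer together.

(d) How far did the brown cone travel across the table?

1.0

From (5.7, 3.6) to (5.7, 4.6), the brown cone covered √(0.0² + 1.0²) ≈ 1.0 units.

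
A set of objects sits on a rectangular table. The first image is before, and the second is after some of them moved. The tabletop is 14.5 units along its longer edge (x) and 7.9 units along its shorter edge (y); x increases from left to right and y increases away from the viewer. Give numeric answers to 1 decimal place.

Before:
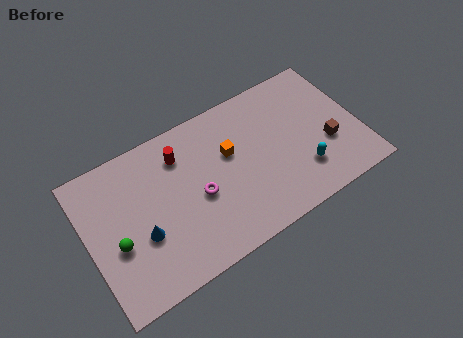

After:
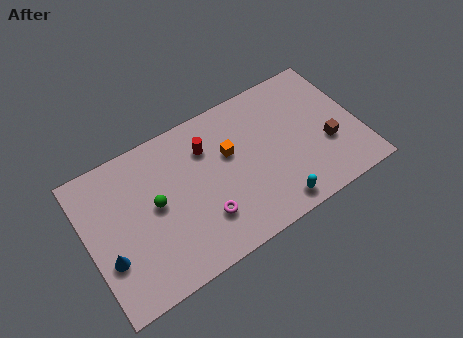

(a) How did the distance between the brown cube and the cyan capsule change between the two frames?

+2.0

They were about 1.7 units apart before and 3.7 after — 2.0 units further apart.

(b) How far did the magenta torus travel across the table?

1.3

The magenta torus was near (5.8, 3.5) before and (5.9, 2.2) after, so it travelled √(0.1² + 1.3²) ≈ 1.3 units.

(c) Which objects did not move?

the orange cube and the brown cube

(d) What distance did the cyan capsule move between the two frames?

2.0

From (11.2, 2.1) to (9.5, 1.0), the cyan capsule covered √(1.7² + 1.1²) ≈ 2.0 units.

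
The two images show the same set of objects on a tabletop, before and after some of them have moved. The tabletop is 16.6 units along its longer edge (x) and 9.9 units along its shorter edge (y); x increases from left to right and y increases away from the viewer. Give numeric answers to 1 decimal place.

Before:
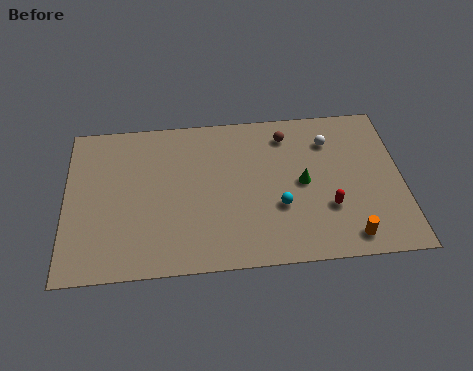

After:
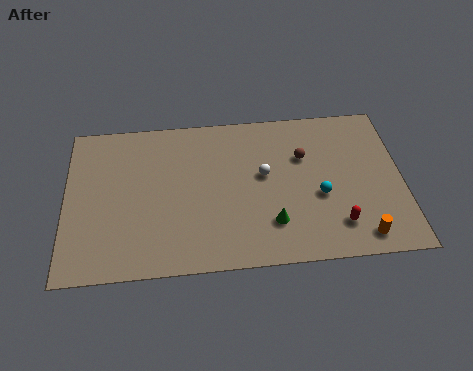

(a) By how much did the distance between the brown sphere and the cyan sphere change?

-1.9

Before: roughly 4.6 units apart; after: 2.7. That's 1.9 units closer together.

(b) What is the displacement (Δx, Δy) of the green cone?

(-1.6, -2.4)

The green cone started near (11.7, 4.9) and ended near (10.1, 2.5).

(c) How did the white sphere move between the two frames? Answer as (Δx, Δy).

(-3.3, -1.9)

The white sphere started near (13.1, 7.5) and ended near (9.8, 5.6).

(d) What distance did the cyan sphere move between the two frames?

2.1

The cyan sphere was near (10.5, 3.5) before and (12.5, 4.0) after, so it travelled √(2.0² + 0.5²) ≈ 2.1 units.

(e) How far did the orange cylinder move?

0.6

From (13.8, 1.3) to (14.4, 1.3), the orange cylinder covered √(0.6² + 0.0²) ≈ 0.6 units.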